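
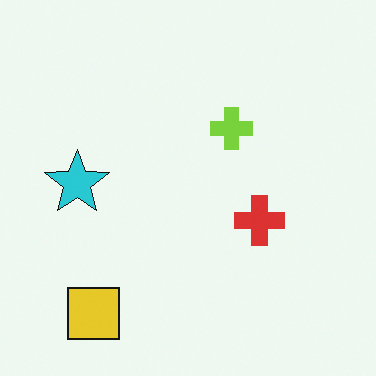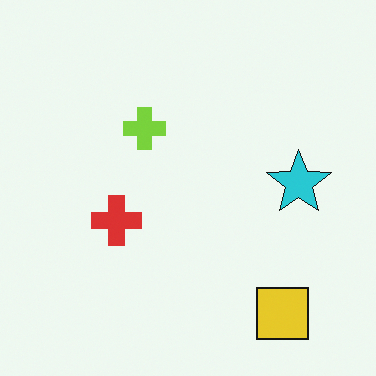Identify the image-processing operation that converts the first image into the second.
This is the original image flipped horizontally (left ↔ right).

The cyan star is in the left of the first image and the right of the second — shapes on opposite sides of the vertical midline have swapped in a mirror flip.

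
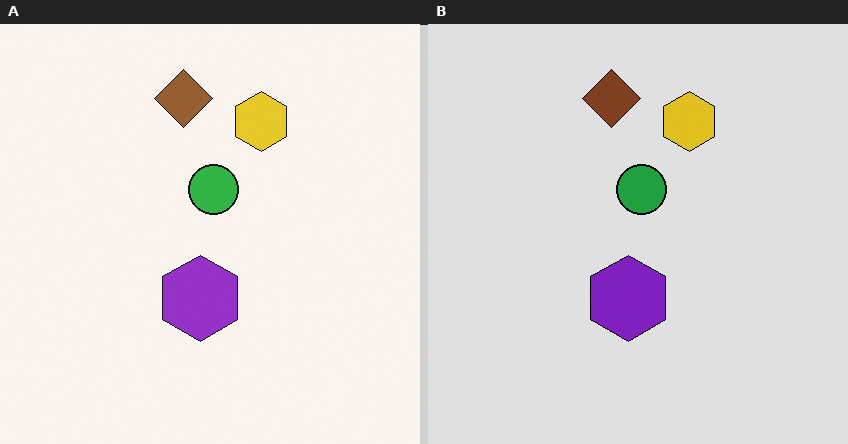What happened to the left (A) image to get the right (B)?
Moderately posterized.

Each flat color has snapped to a coarser quantized level — most visibly, the near-white background has dropped to a flat grey.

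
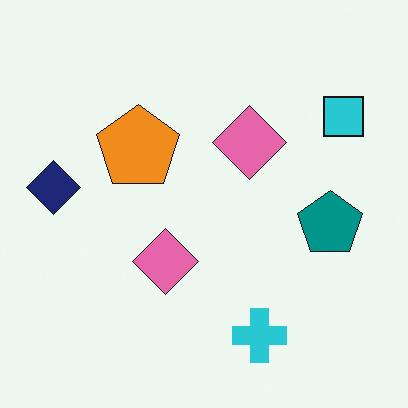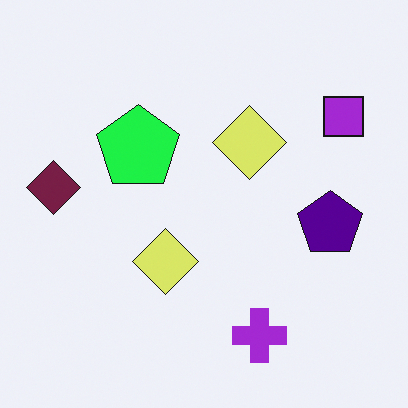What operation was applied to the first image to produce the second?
The image was hue-shifted noticeably.

Every shape's color has rotated by the same amount around the hue wheel — a uniform hue shift.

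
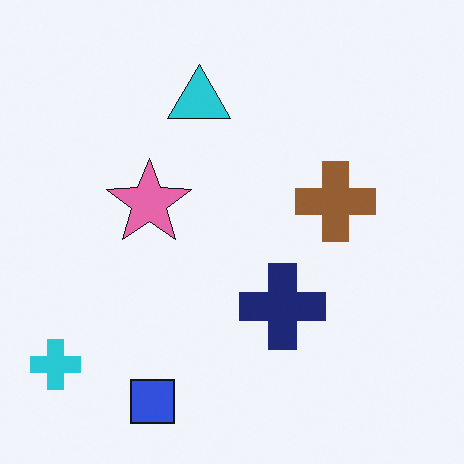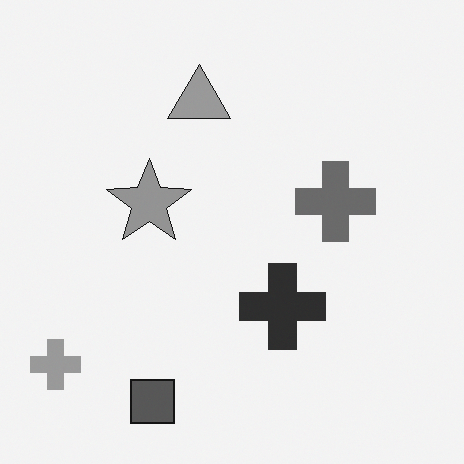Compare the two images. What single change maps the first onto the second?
The transformation is: converted to grayscale.

All color is removed — every shape is now a shade of grey.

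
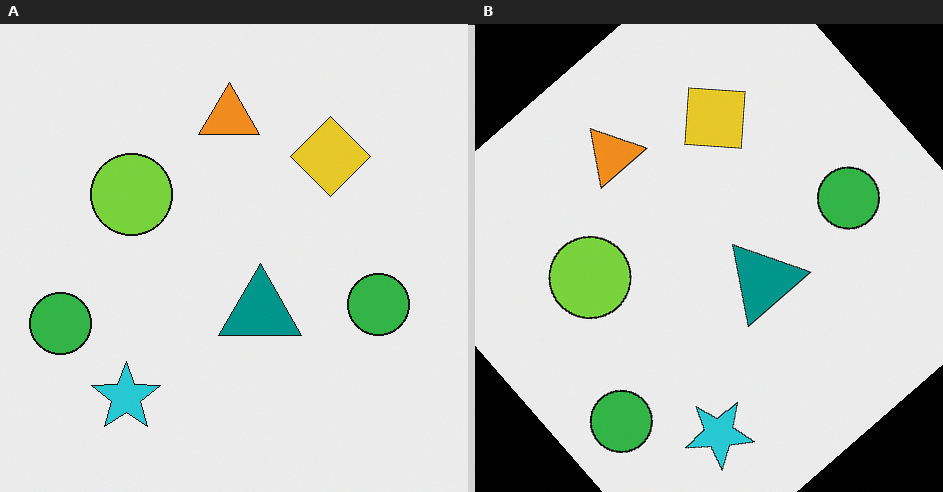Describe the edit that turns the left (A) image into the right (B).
The image was rotated counter-clockwise by a large amount — several tens of degrees.

Every shape is tilted by the same angle and the image corners show triangular fill wedges — a whole-image rotation by a non-right angle.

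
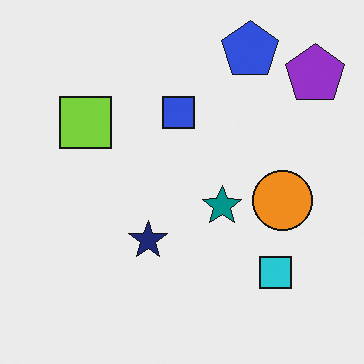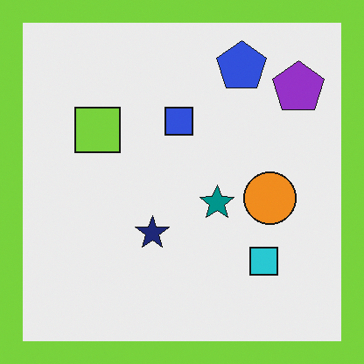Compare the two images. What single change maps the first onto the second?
This is the original image framed with a lime border.

A solid lime frame runs around the edge of the second image, with the content slightly shrunk inside it.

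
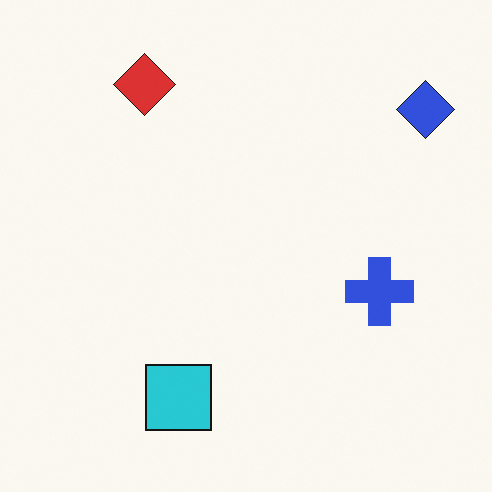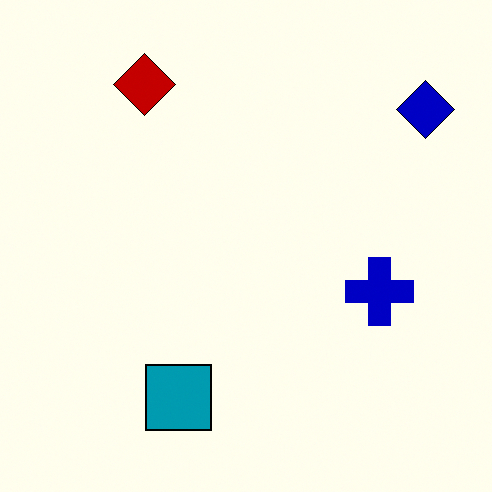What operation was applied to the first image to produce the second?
Boosted in contrast.

Tones are pushed away from mid-grey across the whole image — a global contrast change.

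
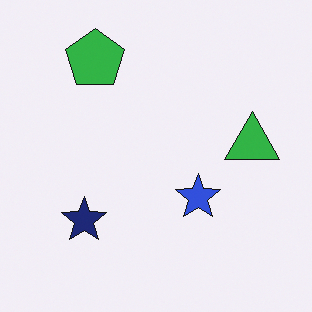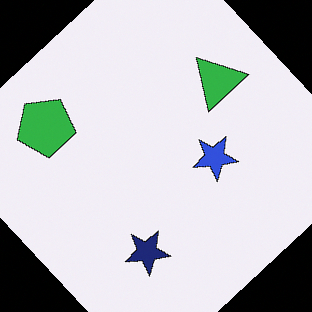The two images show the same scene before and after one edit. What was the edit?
The image was rotated counter-clockwise by a large amount — several tens of degrees.

Every shape is tilted by the same angle and the image corners show triangular fill wedges — a whole-image rotation by a non-right angle.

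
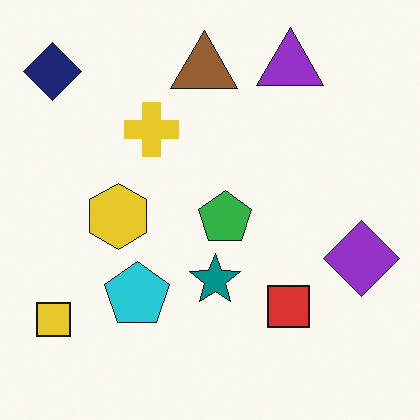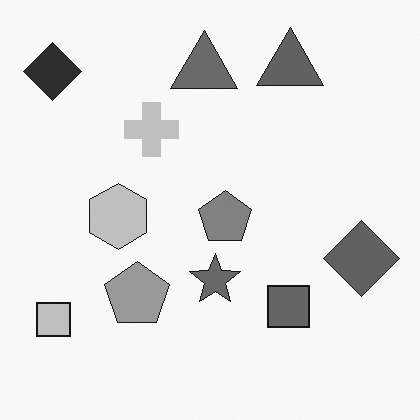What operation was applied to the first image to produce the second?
The image was converted to grayscale.

All color is removed — every shape is now a shade of grey.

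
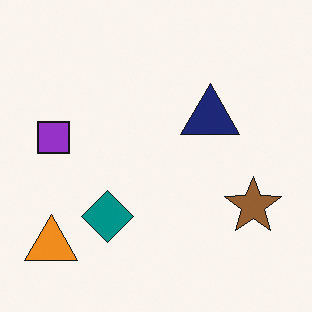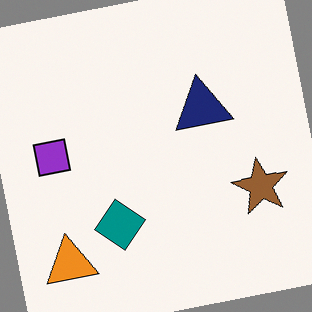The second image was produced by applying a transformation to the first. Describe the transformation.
It was rotated counter-clockwise by a small amount.

Every shape is tilted by the same angle and the image corners show triangular fill wedges — a whole-image rotation by a non-right angle.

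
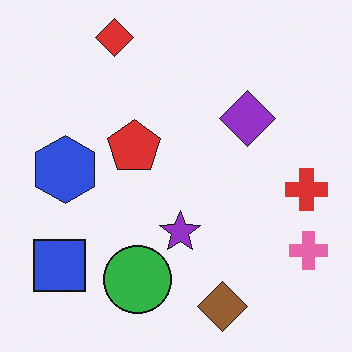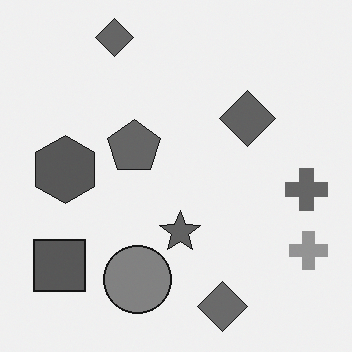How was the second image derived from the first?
The second image is the first converted to grayscale.

All color is removed — every shape is now a shade of grey.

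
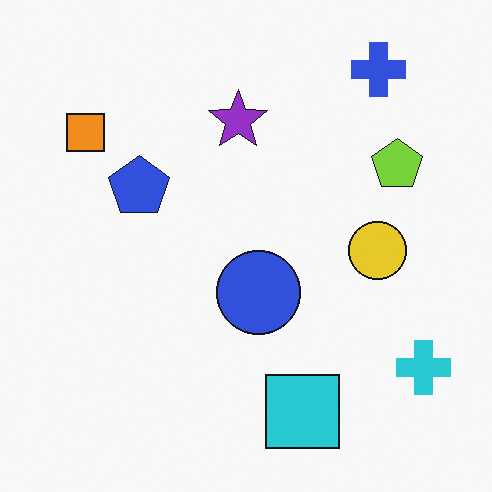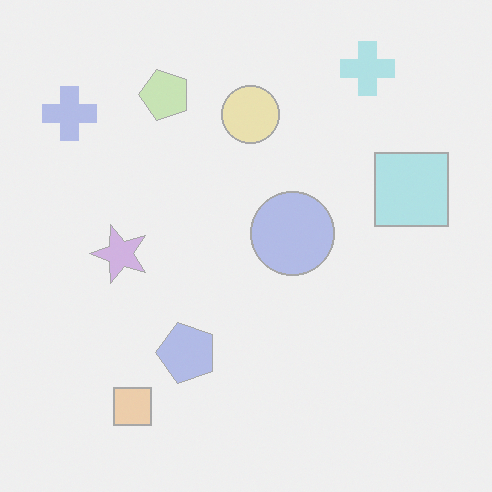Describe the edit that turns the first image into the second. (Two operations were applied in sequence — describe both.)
It was rotated 90° counter-clockwise, then given much lower contrast.

The blue cross sits in the top-right of the first image and the top-left of the second — consistent with a whole-image 90° counter-clockwise rotation. Tones are pushed toward mid-grey across the whole image — a global contrast change.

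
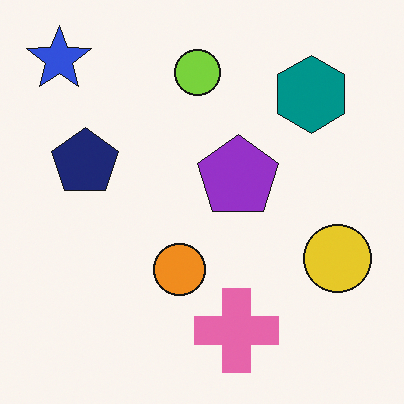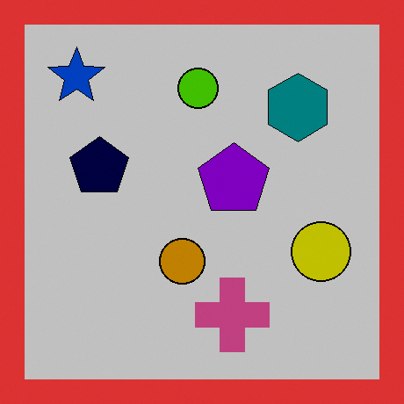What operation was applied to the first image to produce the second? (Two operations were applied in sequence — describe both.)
This is the original image aggressively posterized, then framed with a red border.

Each flat color has snapped to a coarser quantized level — most visibly, the near-white background has dropped to a flat grey. A solid red frame runs around the edge of the second image, with the content slightly shrunk inside it.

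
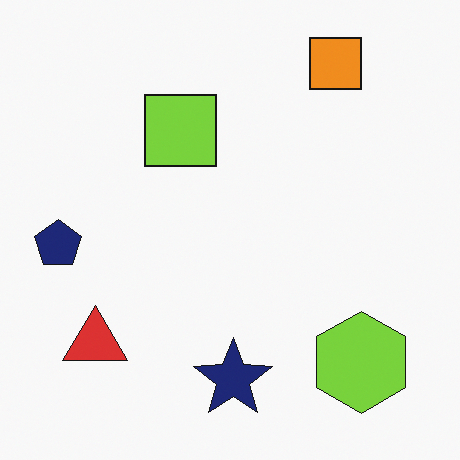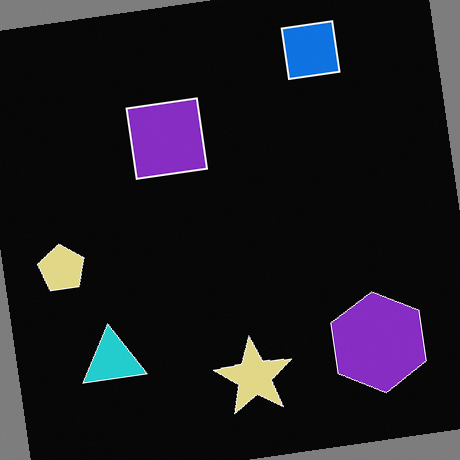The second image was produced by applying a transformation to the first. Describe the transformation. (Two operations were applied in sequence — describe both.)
It was rotated counter-clockwise by a slight angle, then color-inverted (negative).

Every shape is tilted by the same angle and the image corners show triangular fill wedges — a whole-image rotation by a non-right angle. The light background has become dark and every shape's color is its complement — a photographic negative.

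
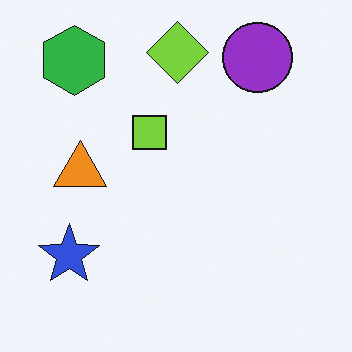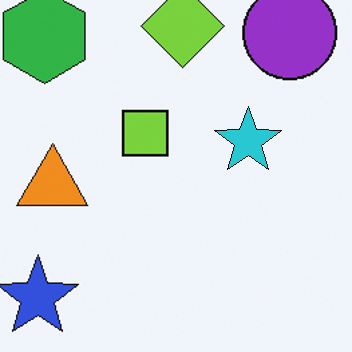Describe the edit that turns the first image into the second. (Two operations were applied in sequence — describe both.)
It was cropped slightly and scaled back up, then overlaid with an additional cyan star.

The visible shapes are larger and the field of view is narrower; shapes near the original edges may be partly or wholly outside the frame — a crop-and-rescale. A cyan star appears in the second image that is absent from the first.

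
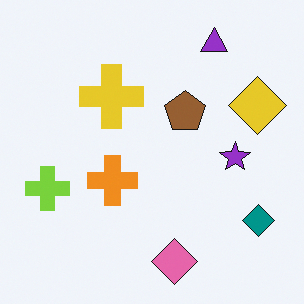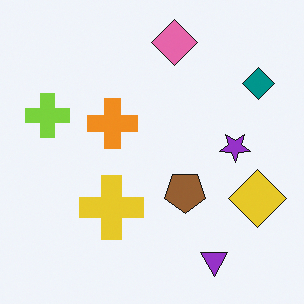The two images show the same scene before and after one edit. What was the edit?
The transformation is: flipped vertically (top ↔ bottom).

The purple triangle is in the top-right of the first image and the bottom-right of the second — shapes on opposite sides of the horizontal midline have swapped in a mirror flip.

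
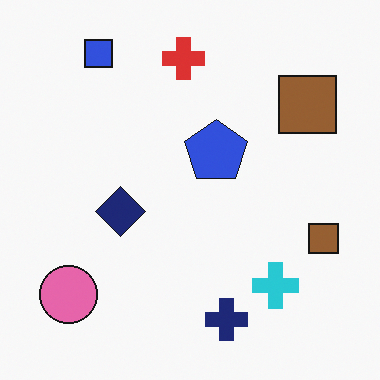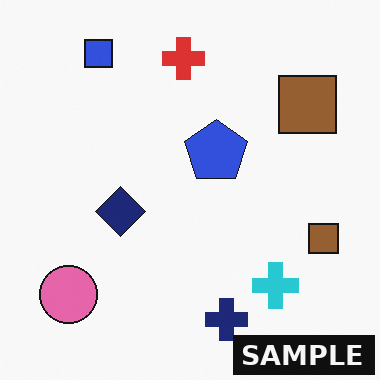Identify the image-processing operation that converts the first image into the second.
The image was watermarked with the text "SAMPLE" in the lower-right corner.

A dark label reading "SAMPLE" appears in the lower-right corner.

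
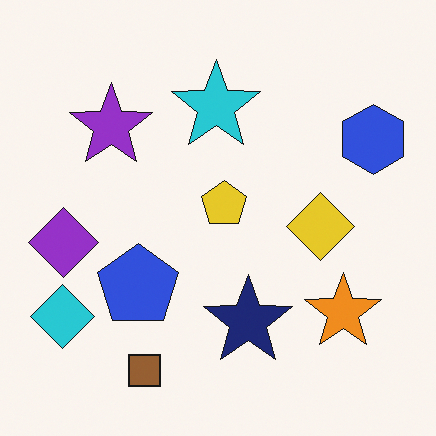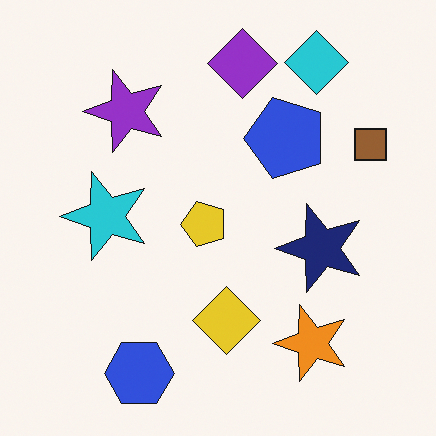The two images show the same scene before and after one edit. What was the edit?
It was transposed (reflected across the top-left ↔ bottom-right diagonal).

Shapes have swapped their row and column positions — what was in the top-right is now in the bottom-left — a diagonal reflection.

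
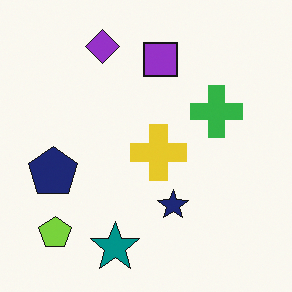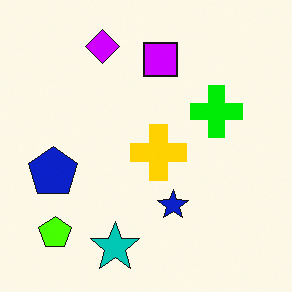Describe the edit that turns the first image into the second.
The second image is the first made much more vivid (saturation change).

All colors are more vivid — a global saturation change.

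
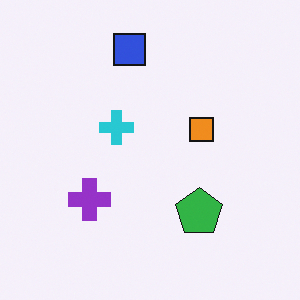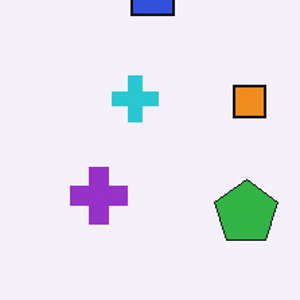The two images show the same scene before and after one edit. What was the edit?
The transformation is: cropped to a modestly smaller region and rescaled.

The visible shapes are larger and the field of view is narrower; shapes near the original edges may be partly or wholly outside the frame — a crop-and-rescale.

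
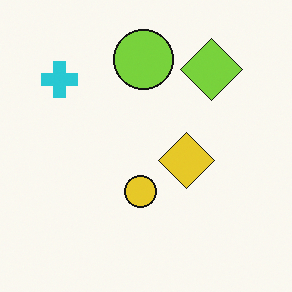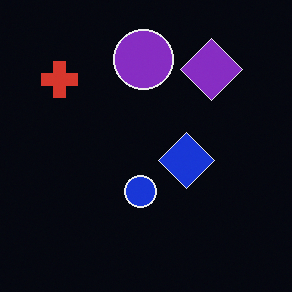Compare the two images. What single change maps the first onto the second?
Color-inverted (negative).

The light background has become dark and every shape's color is its complement — a photographic negative.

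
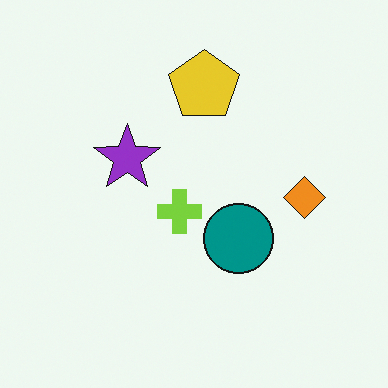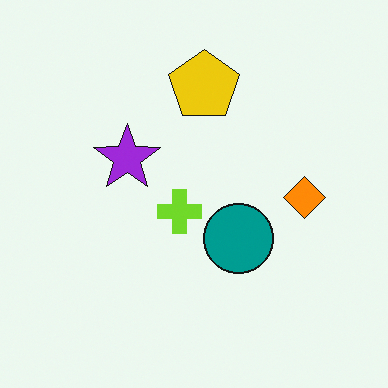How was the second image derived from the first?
The image was slightly oversaturated.

All colors are more vivid — a global saturation change.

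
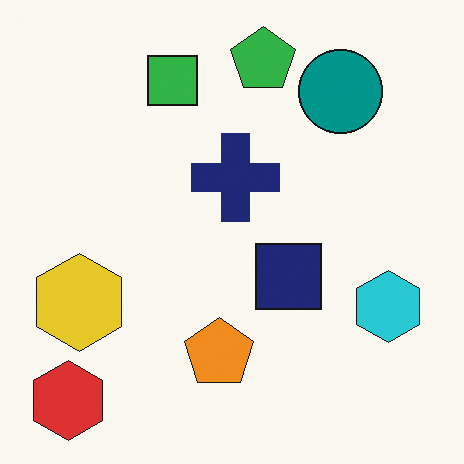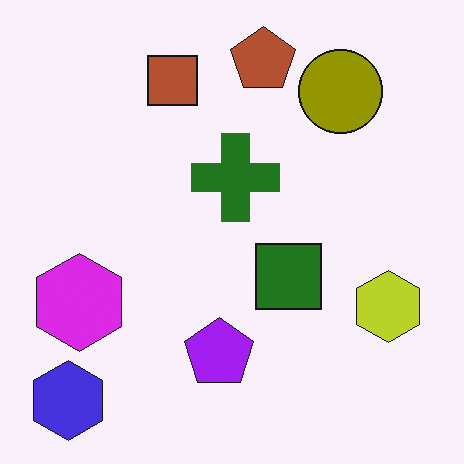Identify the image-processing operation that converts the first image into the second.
This is the original image hue-shifted through roughly half the color wheel.

Every shape's color has rotated by the same amount around the hue wheel — a uniform hue shift.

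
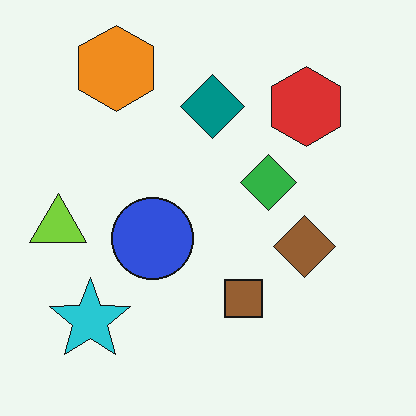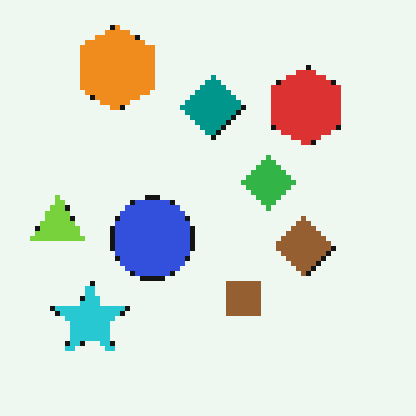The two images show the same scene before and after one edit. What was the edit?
The transformation is: lightly pixelated (a mild mosaic effect).

Shapes are reduced to large square blocks; fine edges and outlines are lost — a downscale-then-upscale (mosaic) effect.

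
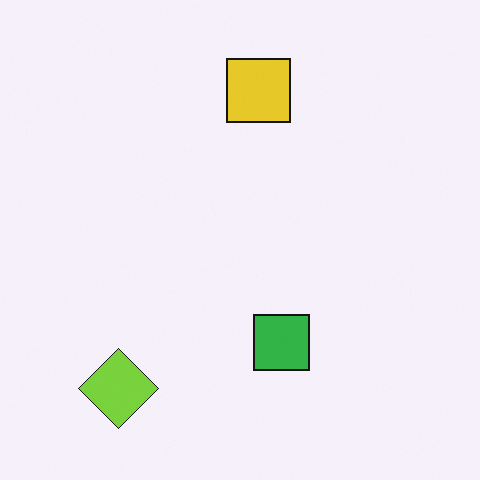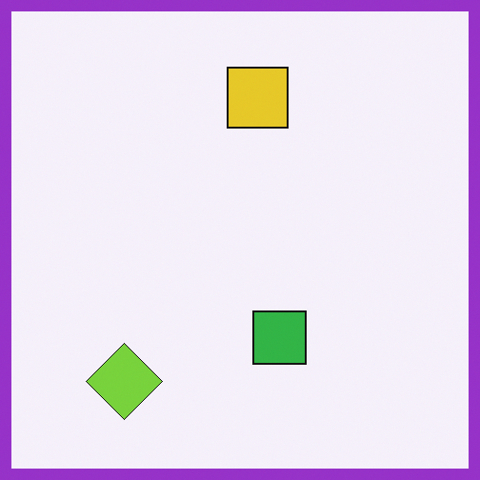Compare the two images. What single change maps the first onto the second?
Framed with a purple border.

A solid purple frame runs around the edge of the second image, with the content slightly shrunk inside it.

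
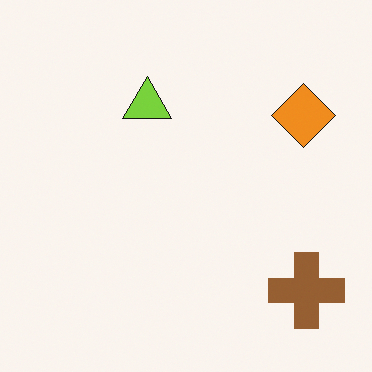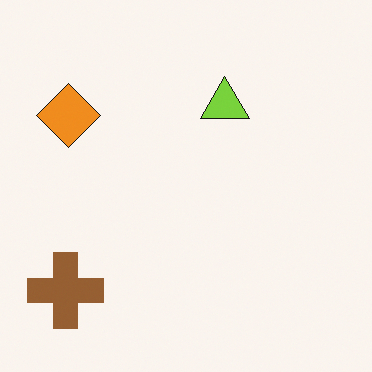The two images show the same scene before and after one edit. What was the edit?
The second image is the first flipped horizontally (left ↔ right).

The brown cross is in the bottom-right of the first image and the bottom-left of the second — shapes on opposite sides of the vertical midline have swapped in a mirror flip.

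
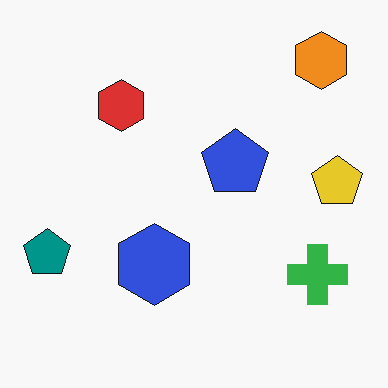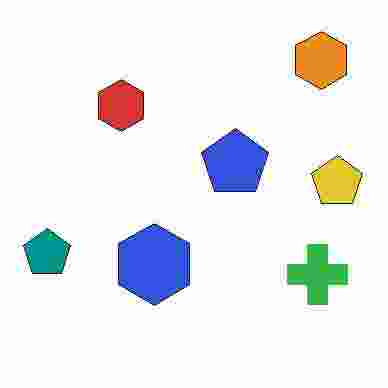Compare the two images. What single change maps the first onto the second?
The transformation is: heavily JPEG-compressed with obvious blocking artifacts.

Blocky 8×8 compression artifacts appear around shape edges and the flat background shows ringing — characteristic JPEG degradation.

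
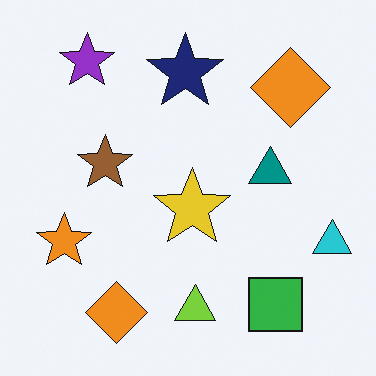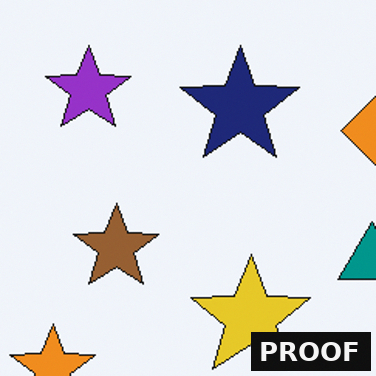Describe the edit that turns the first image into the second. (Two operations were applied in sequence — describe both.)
The transformation is: cropped to a modestly smaller region and rescaled, then watermarked with the text "PROOF" in the lower-right corner.

The visible shapes are larger and the field of view is narrower; shapes near the original edges may be partly or wholly outside the frame — a crop-and-rescale. A dark label reading "PROOF" appears in the lower-right corner.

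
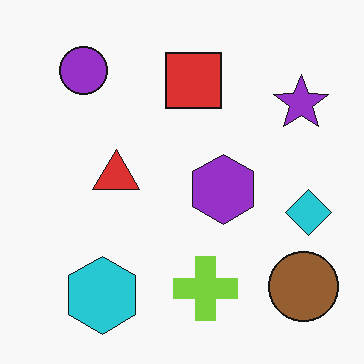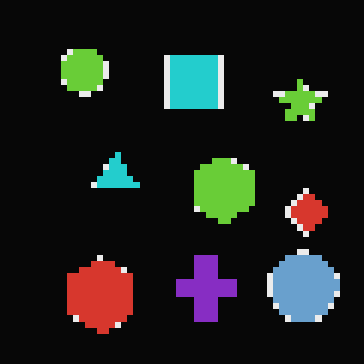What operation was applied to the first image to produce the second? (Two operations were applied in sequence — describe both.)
The transformation is: color-inverted (negative), then moderately pixelated.

The light background has become dark and every shape's color is its complement — a photographic negative. Shapes are reduced to large square blocks; fine edges and outlines are lost — a downscale-then-upscale (mosaic) effect.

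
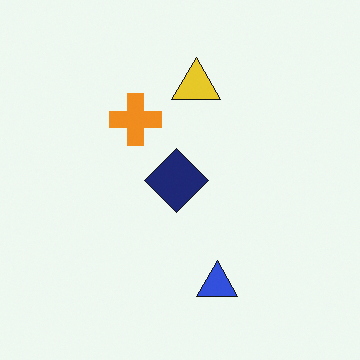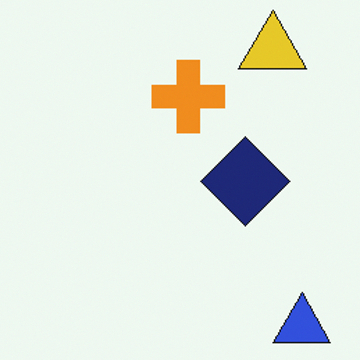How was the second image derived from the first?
This is the original image cropped slightly and scaled back up.

The visible shapes are larger and the field of view is narrower; shapes near the original edges may be partly or wholly outside the frame — a crop-and-rescale.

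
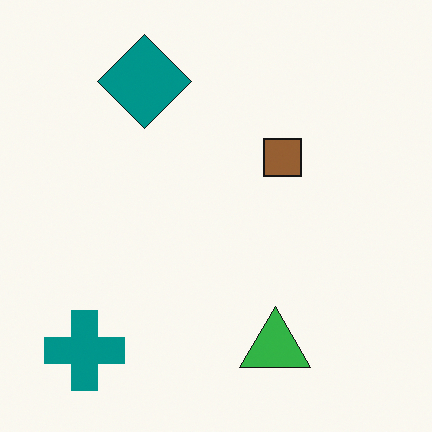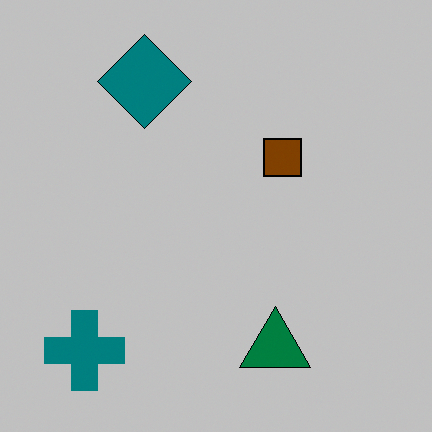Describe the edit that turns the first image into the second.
This is the original image aggressively posterized.

Each flat color has snapped to a coarser quantized level — most visibly, the near-white background has dropped to a flat grey.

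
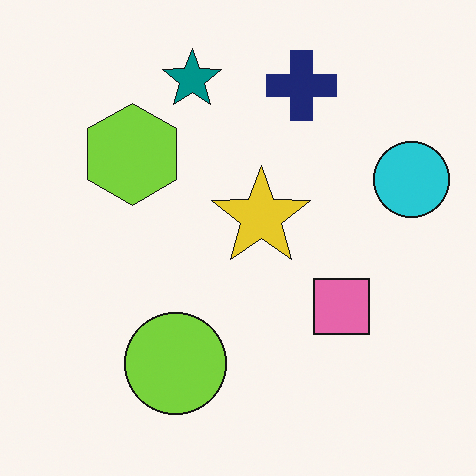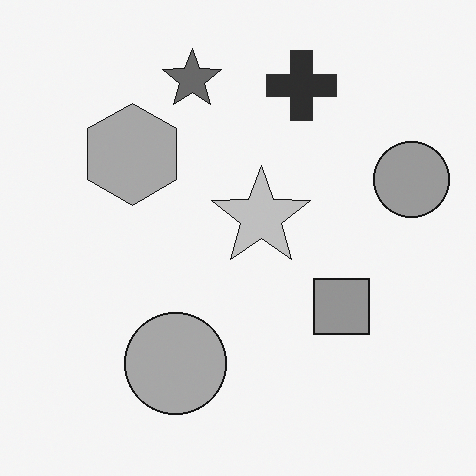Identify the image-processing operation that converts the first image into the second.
The transformation is: converted to grayscale.

All color is removed — every shape is now a shade of grey.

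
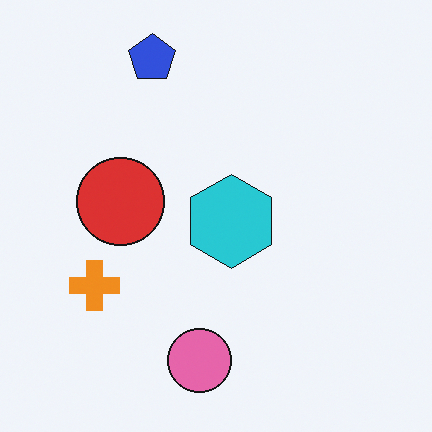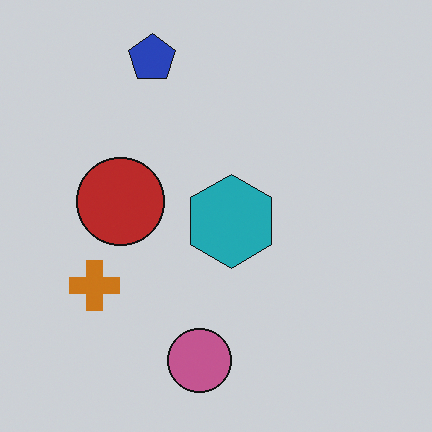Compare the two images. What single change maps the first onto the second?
The transformation is: darkened a little.

Every pixel — background and shapes alike — is uniformly darkened.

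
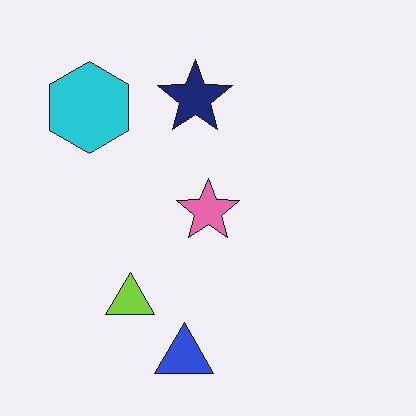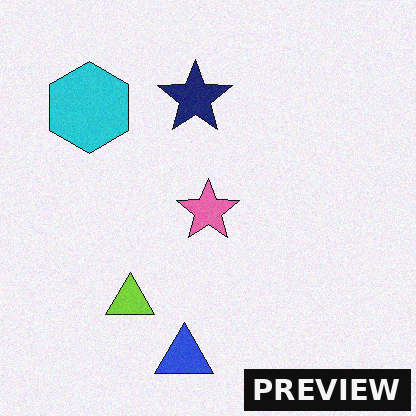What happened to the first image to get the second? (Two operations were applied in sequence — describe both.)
This is the original image degraded with subtle gaussian noise, then watermarked with the text "PREVIEW" in the lower-right corner.

Random speckle covers the whole image, including the flat background. A dark label reading "PREVIEW" appears in the lower-right corner.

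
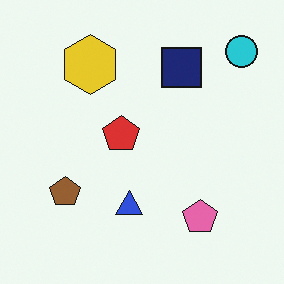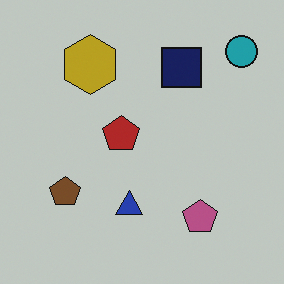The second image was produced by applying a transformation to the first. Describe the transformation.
It was slightly darkened.

Every pixel — background and shapes alike — is uniformly darkened.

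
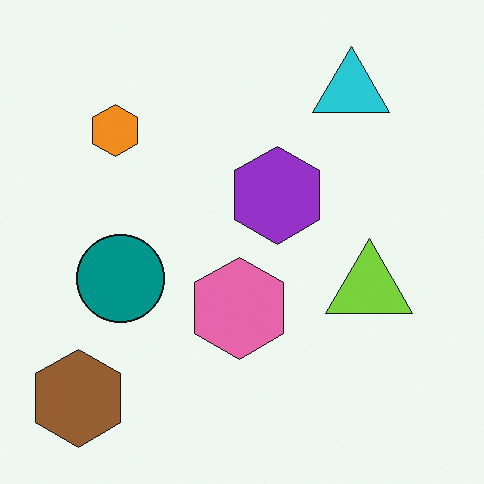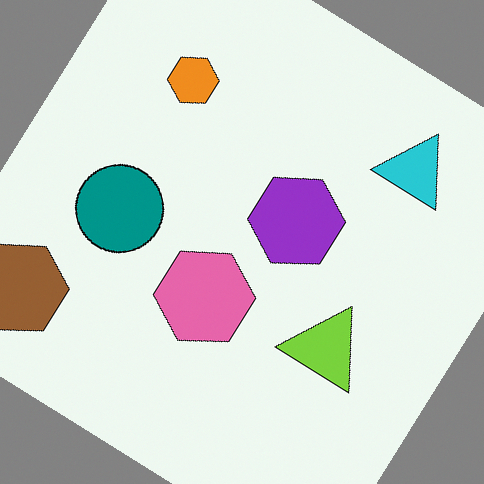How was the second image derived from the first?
The image was rotated clockwise by a large amount — several tens of degrees.

Every shape is tilted by the same angle and the image corners show triangular fill wedges — a whole-image rotation by a non-right angle.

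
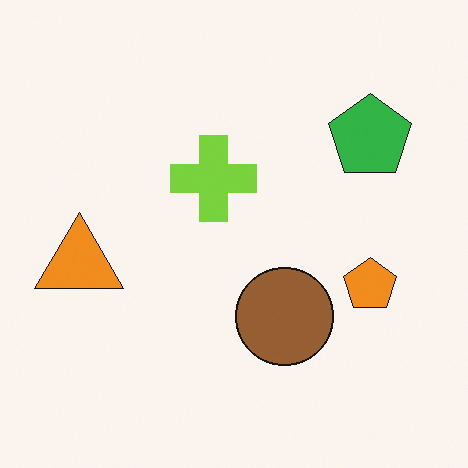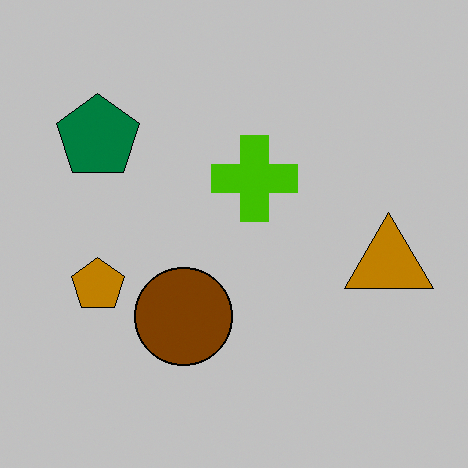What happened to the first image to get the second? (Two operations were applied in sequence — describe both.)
This is the original image flipped horizontally (left ↔ right), then aggressively posterized.

The orange triangle is in the left of the first image and the right of the second — shapes on opposite sides of the vertical midline have swapped in a mirror flip. Each flat color has snapped to a coarser quantized level — most visibly, the near-white background has dropped to a flat grey.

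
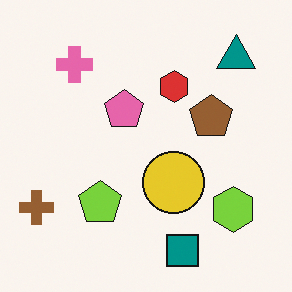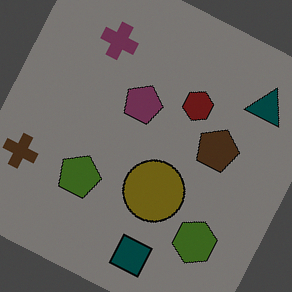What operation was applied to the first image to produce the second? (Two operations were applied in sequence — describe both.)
This is the original image darkened a lot, then rotated clockwise by a clearly visible amount.

Every pixel — background and shapes alike — is uniformly darkened. Every shape is tilted by the same angle and the image corners show triangular fill wedges — a whole-image rotation by a non-right angle.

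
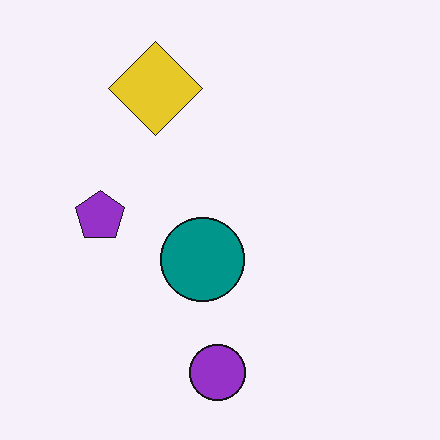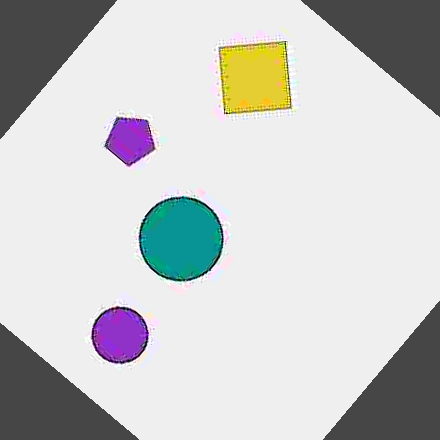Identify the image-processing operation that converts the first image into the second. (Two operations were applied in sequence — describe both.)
It was degraded with heavy JPEG compression, then rotated clockwise by a large amount — several tens of degrees.

Blocky 8×8 compression artifacts appear around shape edges and the flat background shows ringing — characteristic JPEG degradation. Every shape is tilted by the same angle and the image corners show triangular fill wedges — a whole-image rotation by a non-right angle.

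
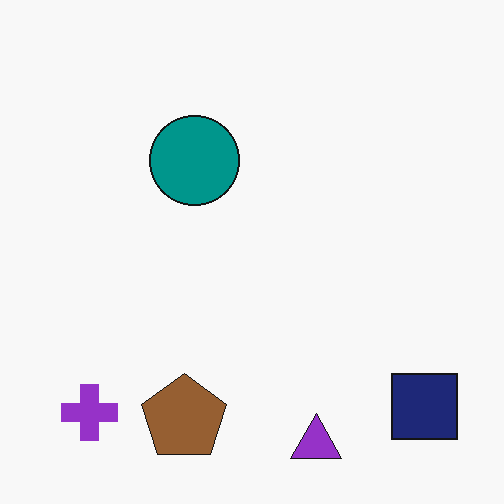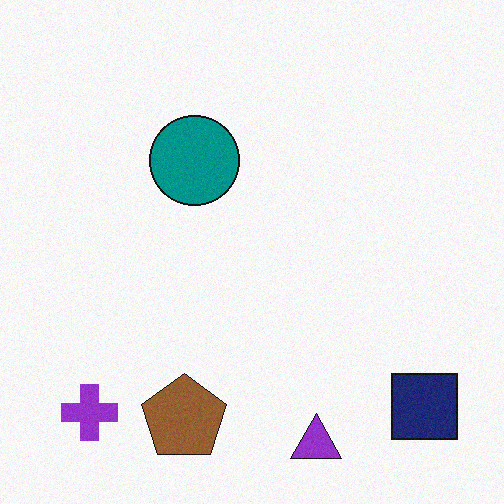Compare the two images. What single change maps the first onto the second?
Degraded with light additive noise.

Random speckle covers the whole image, including the flat background.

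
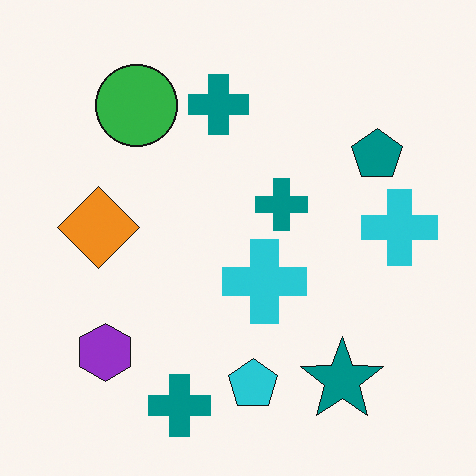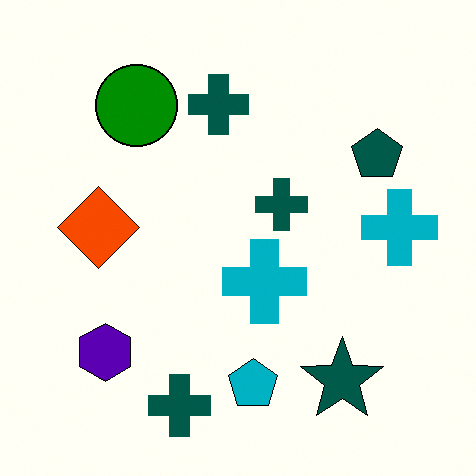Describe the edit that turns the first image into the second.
This is the original image boosted in contrast.

Tones are pushed away from mid-grey across the whole image — a global contrast change.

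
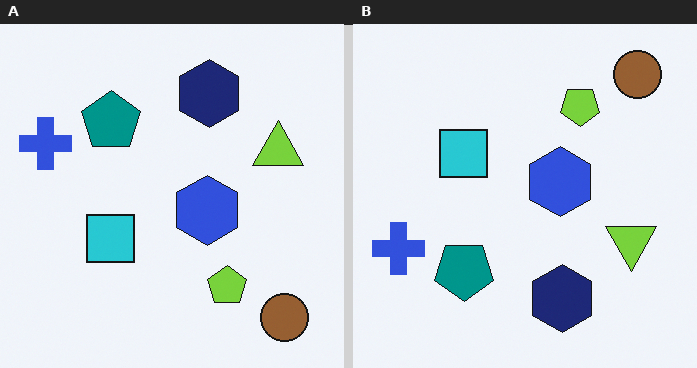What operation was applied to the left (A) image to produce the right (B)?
Flipped vertically (top ↔ bottom).

The brown circle is in the bottom-right of the left (A) image and the top-right of the right (B) — shapes on opposite sides of the horizontal midline have swapped in a mirror flip.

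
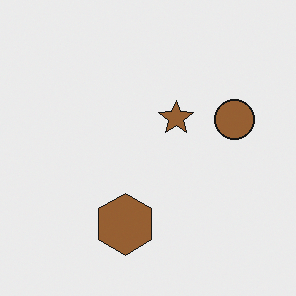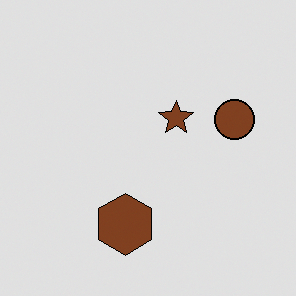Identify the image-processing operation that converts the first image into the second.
Moderately posterized.

Each flat color has snapped to a coarser quantized level — most visibly, the near-white background has dropped to a flat grey.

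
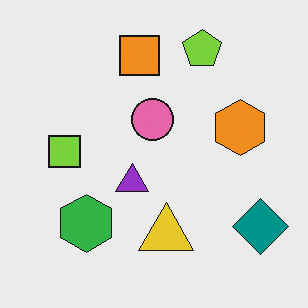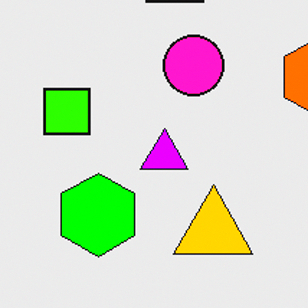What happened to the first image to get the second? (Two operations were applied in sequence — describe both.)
The image was cropped to a modestly smaller region and rescaled, then made much more vivid (saturation change).

The visible shapes are larger and the field of view is narrower; shapes near the original edges may be partly or wholly outside the frame — a crop-and-rescale. All colors are more vivid — a global saturation change.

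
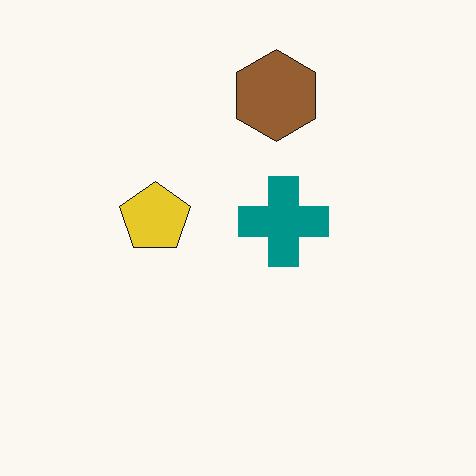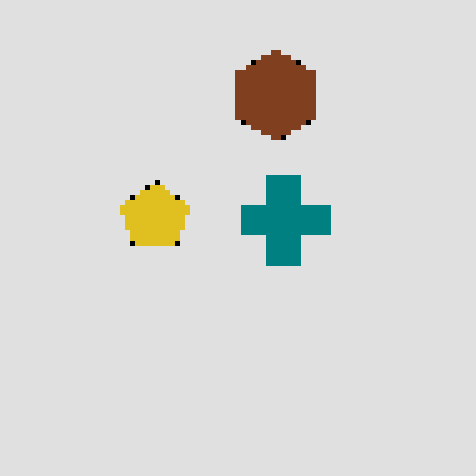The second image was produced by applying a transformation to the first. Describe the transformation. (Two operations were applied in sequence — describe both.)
The image was moderately posterized, then mildly pixelated.

Each flat color has snapped to a coarser quantized level — most visibly, the near-white background has dropped to a flat grey. Shapes are reduced to large square blocks; fine edges and outlines are lost — a downscale-then-upscale (mosaic) effect.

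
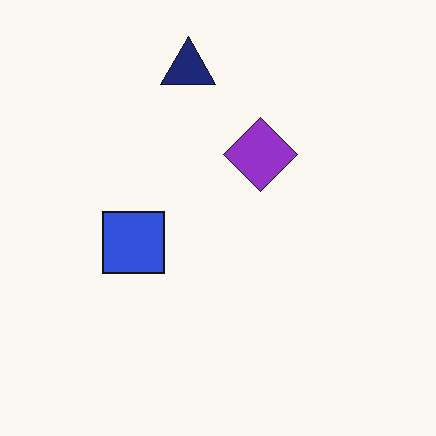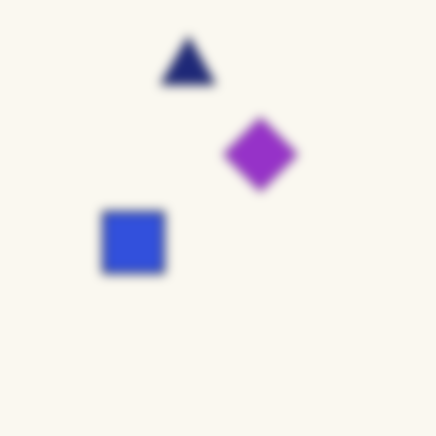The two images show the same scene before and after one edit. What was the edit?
It was heavily blurred.

Shape edges and outlines are uniformly softened across the whole image.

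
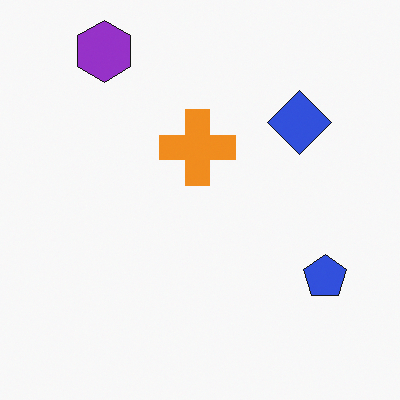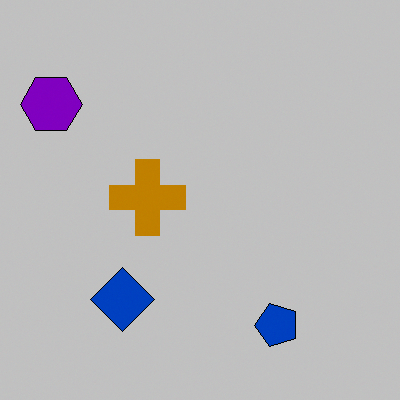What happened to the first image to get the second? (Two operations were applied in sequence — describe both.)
Aggressively posterized, then transposed (reflected across the top-left ↔ bottom-right diagonal).

Each flat color has snapped to a coarser quantized level — most visibly, the near-white background has dropped to a flat grey. Shapes have swapped their row and column positions — what was in the top-right is now in the bottom-left — a diagonal reflection.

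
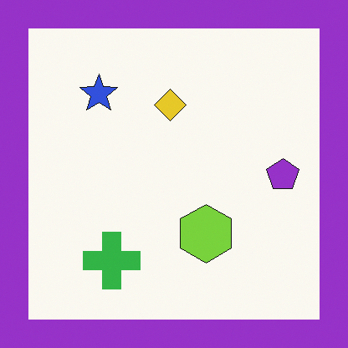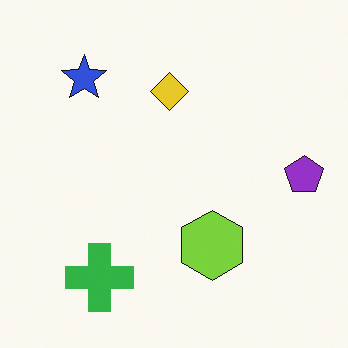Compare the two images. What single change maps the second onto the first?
The first image is the second framed with a purple border.

A solid purple frame runs around the edge of the first image, with the content slightly shrunk inside it.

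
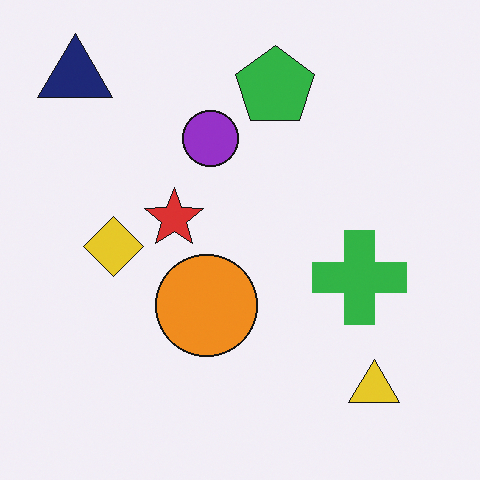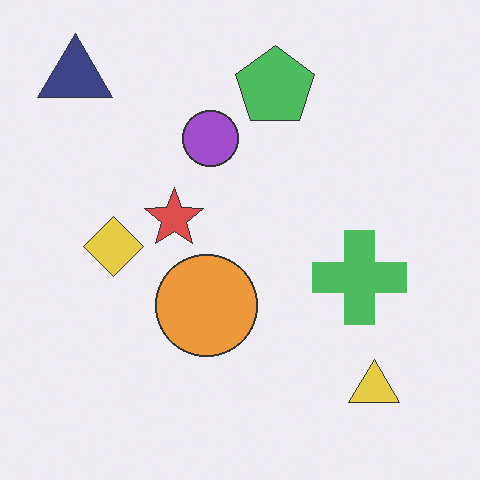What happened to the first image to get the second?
It was given slightly reduced contrast.

Tones are pushed toward mid-grey across the whole image — a global contrast change.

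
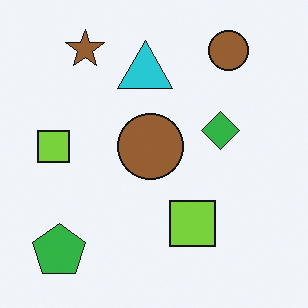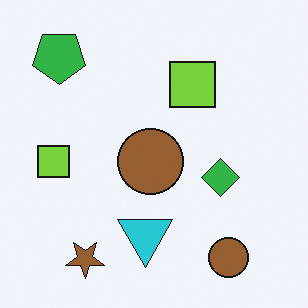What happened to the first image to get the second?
This is the original image flipped vertically (top ↔ bottom).

The brown star is in the top-left of the first image and the bottom-left of the second — shapes on opposite sides of the horizontal midline have swapped in a mirror flip.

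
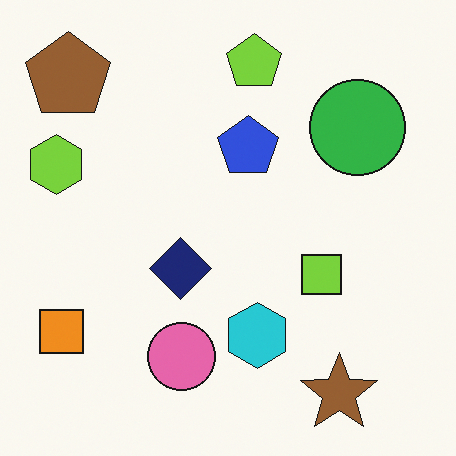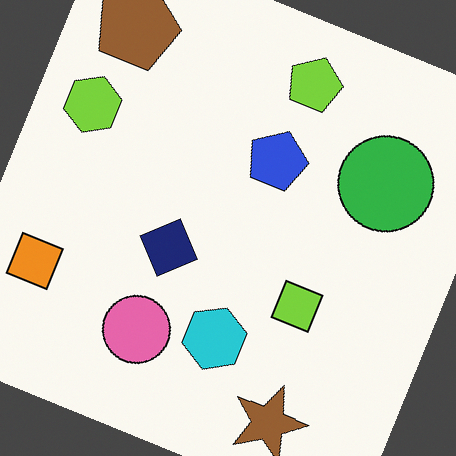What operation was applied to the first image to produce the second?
The second image is the first rotated clockwise by a clearly visible amount.

Every shape is tilted by the same angle and the image corners show triangular fill wedges — a whole-image rotation by a non-right angle.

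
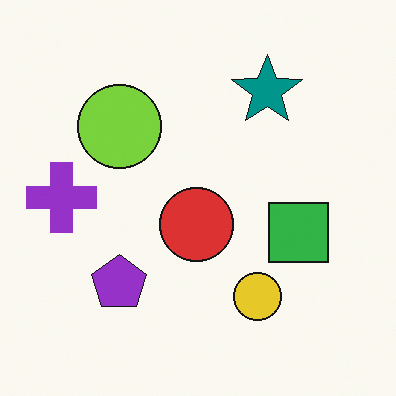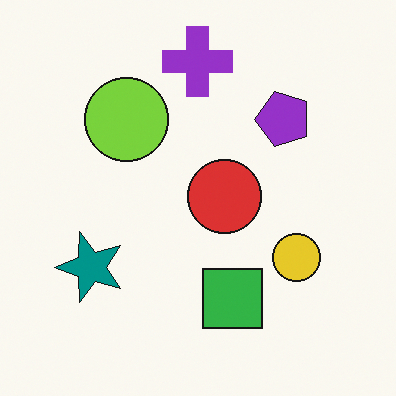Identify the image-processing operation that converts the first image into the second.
This is the original image transposed (reflected across the top-left ↔ bottom-right diagonal).

Shapes have swapped their row and column positions — what was in the top-right is now in the bottom-left — a diagonal reflection.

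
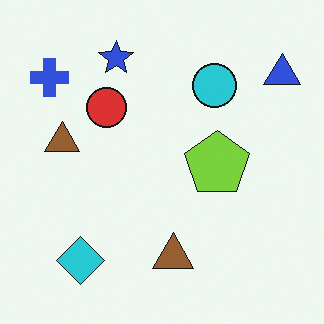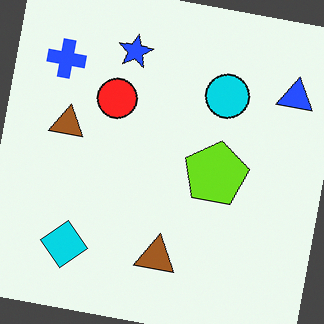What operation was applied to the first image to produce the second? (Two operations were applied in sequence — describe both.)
The image was slightly oversaturated, then rotated clockwise by a slight angle.

All colors are more vivid — a global saturation change. Every shape is tilted by the same angle and the image corners show triangular fill wedges — a whole-image rotation by a non-right angle.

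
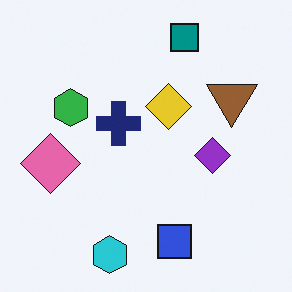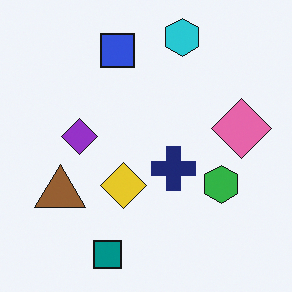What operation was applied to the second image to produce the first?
The image was rotated 180°.

The teal square sits in the bottom of the second image and the top of the first — consistent with a whole-image 180° rotation.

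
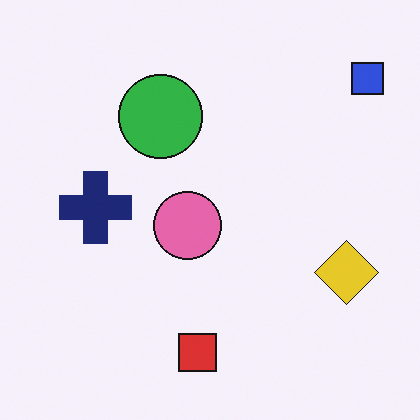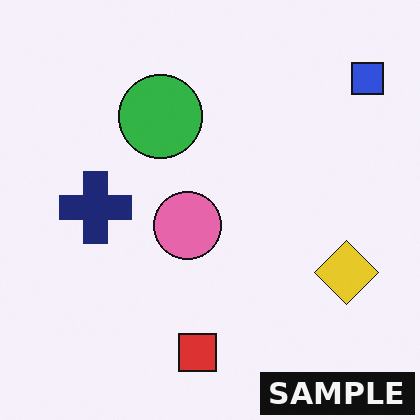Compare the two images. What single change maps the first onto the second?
The transformation is: watermarked with the text "SAMPLE" in the lower-right corner.

A dark label reading "SAMPLE" appears in the lower-right corner.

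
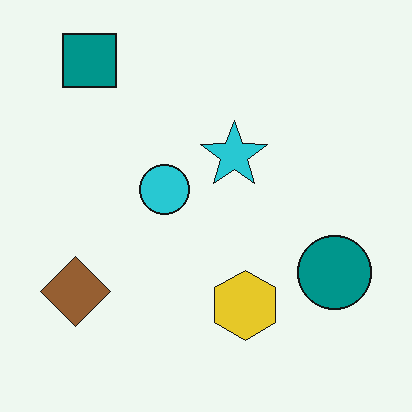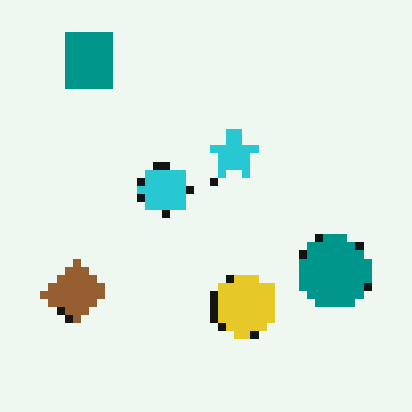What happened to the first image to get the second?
The second image is the first moderately pixelated.

Shapes are reduced to large square blocks; fine edges and outlines are lost — a downscale-then-upscale (mosaic) effect.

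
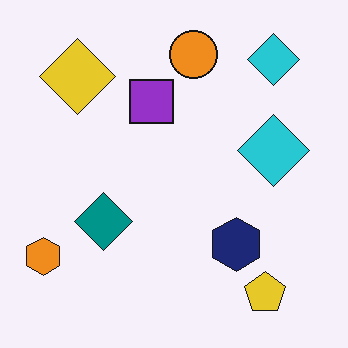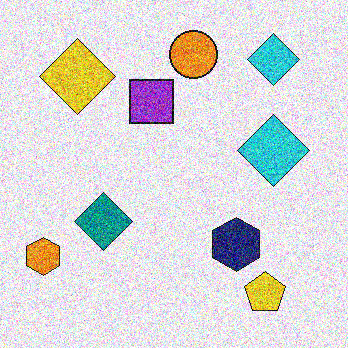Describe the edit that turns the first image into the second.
The second image is the first degraded with a thick layer of grain.

Random speckle covers the whole image, including the flat background.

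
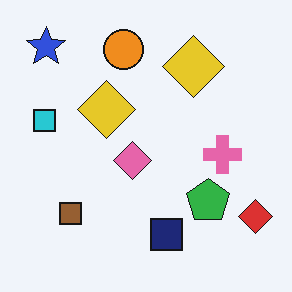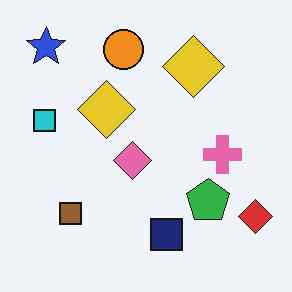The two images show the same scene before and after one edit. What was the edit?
The second image is the first given moderate JPEG compression.

Blocky 8×8 compression artifacts appear around shape edges and the flat background shows ringing — characteristic JPEG degradation.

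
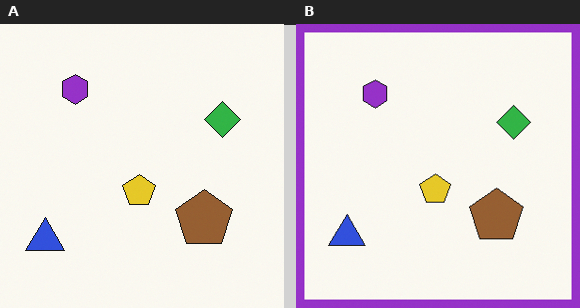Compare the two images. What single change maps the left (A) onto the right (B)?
Framed with a purple border.

A solid purple frame runs around the edge of the right (B) image, with the content slightly shrunk inside it.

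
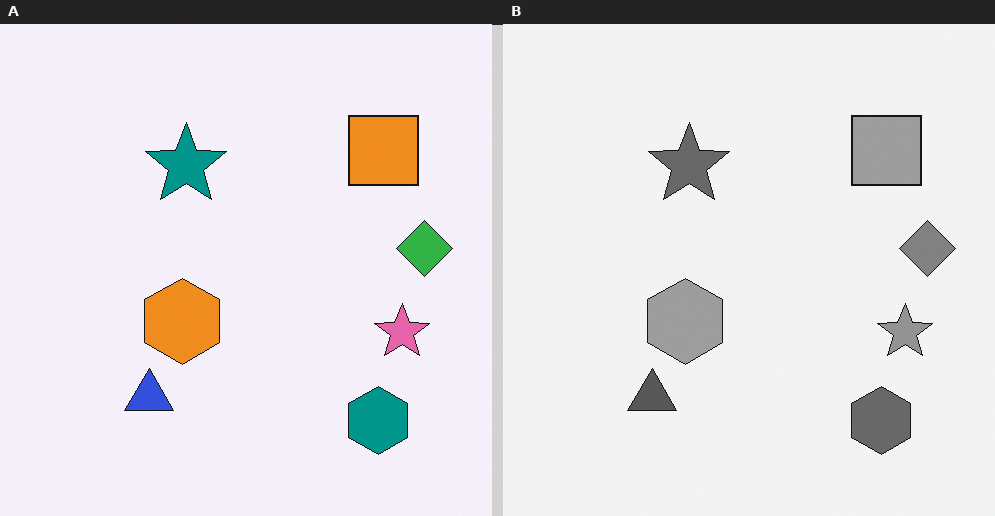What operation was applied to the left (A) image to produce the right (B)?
It was converted to grayscale.

All color is removed — every shape is now a shade of grey.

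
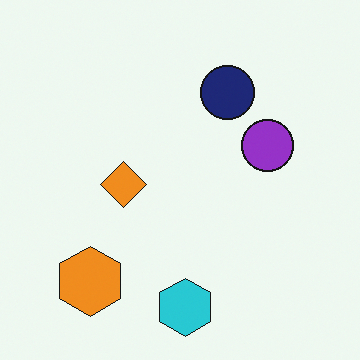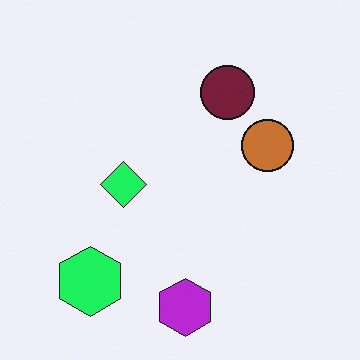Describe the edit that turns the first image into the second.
The transformation is: hue-shifted by a moderate amount.

Every shape's color has rotated by the same amount around the hue wheel — a uniform hue shift.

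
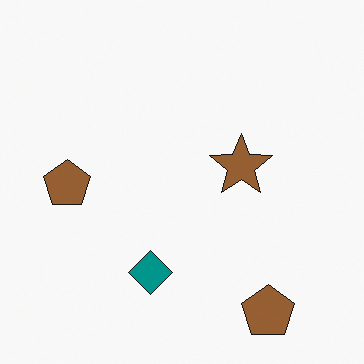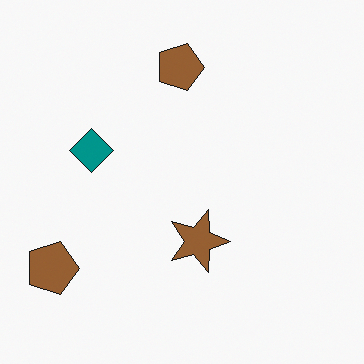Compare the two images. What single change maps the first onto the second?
The image was rotated 90° clockwise.

The teal diamond sits in the bottom of the first image and the left of the second — consistent with a whole-image 90° clockwise rotation.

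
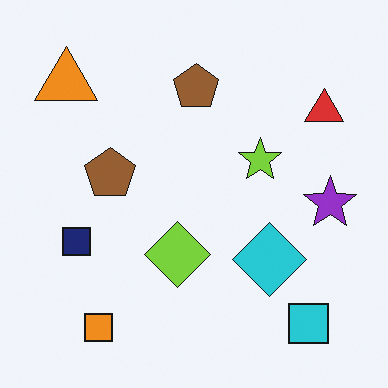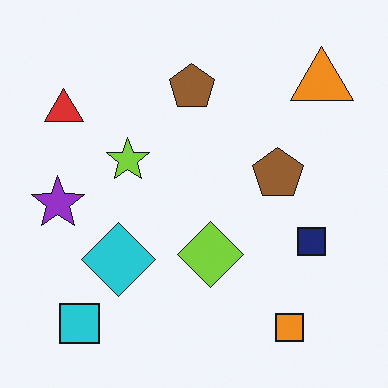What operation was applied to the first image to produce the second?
The transformation is: flipped horizontally (left ↔ right).

The purple star is in the right of the first image and the left of the second — shapes on opposite sides of the vertical midline have swapped in a mirror flip.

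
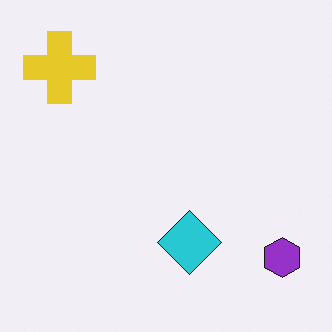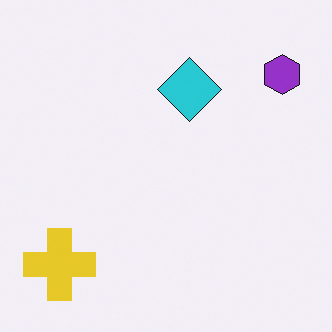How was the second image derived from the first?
It was flipped vertically (top ↔ bottom).

The yellow cross is in the top-left of the first image and the bottom-left of the second — shapes on opposite sides of the horizontal midline have swapped in a mirror flip.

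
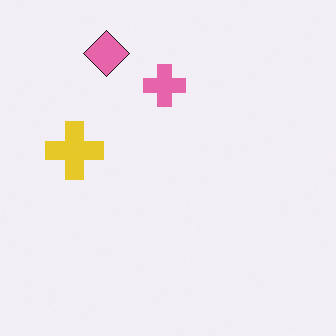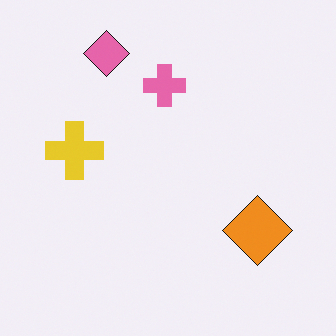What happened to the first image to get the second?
It was overlaid with an additional orange diamond.

An orange diamond appears in the second image that is absent from the first.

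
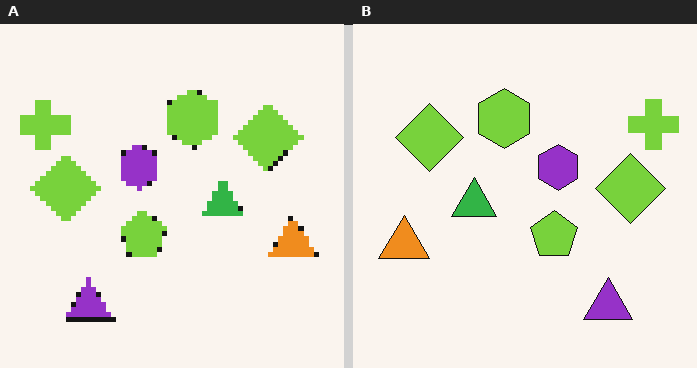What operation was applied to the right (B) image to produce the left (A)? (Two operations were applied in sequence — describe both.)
It was lightly pixelated (a mild mosaic effect), then flipped horizontally (left ↔ right).

Shapes are reduced to large square blocks; fine edges and outlines are lost — a downscale-then-upscale (mosaic) effect. The lime cross is in the top-right of the right (B) image and the top-left of the left (A) — shapes on opposite sides of the vertical midline have swapped in a mirror flip.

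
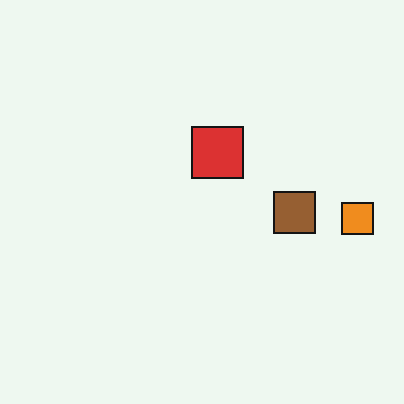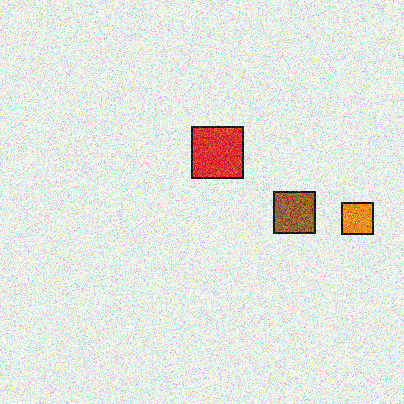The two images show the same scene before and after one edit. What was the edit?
This is the original image degraded with heavy additive noise.

Random speckle covers the whole image, including the flat background.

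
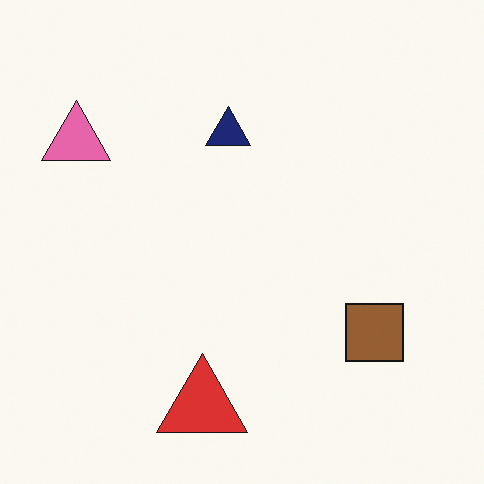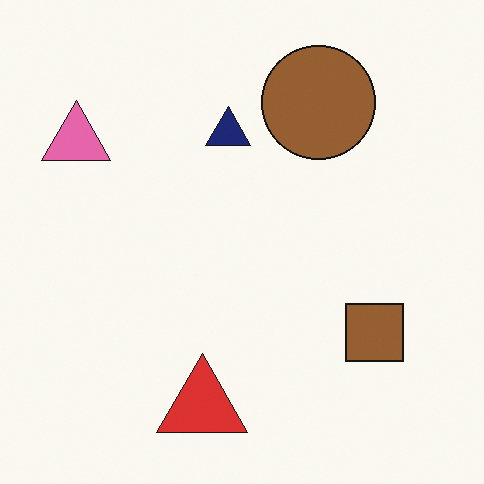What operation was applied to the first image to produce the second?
This is the original image overlaid with an additional brown circle.

A brown circle appears in the second image that is absent from the first.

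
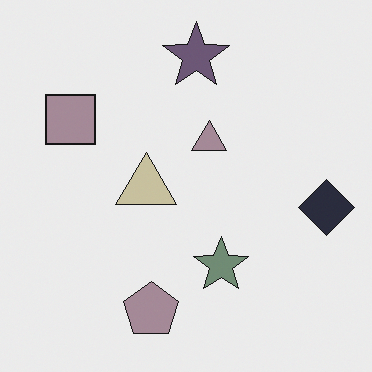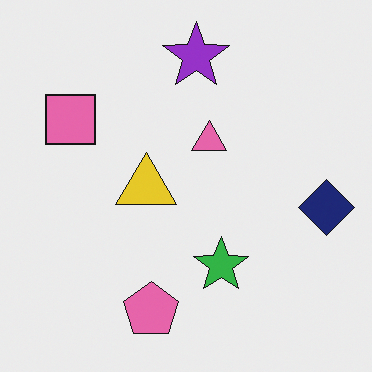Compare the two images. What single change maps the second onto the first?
It was made much more muted (saturation change).

All colors are more muted and greyish — a global saturation change.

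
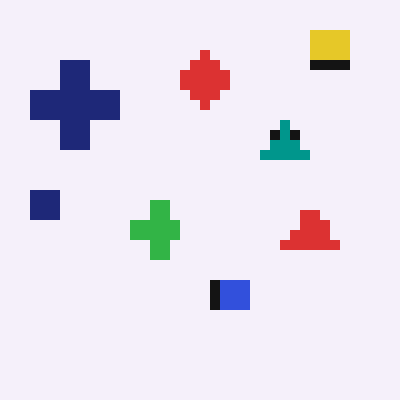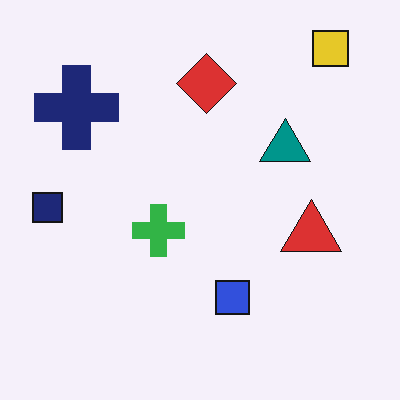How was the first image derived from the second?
This is the original image heavily pixelated into large blocks.

Shapes are reduced to large square blocks; fine edges and outlines are lost — a downscale-then-upscale (mosaic) effect.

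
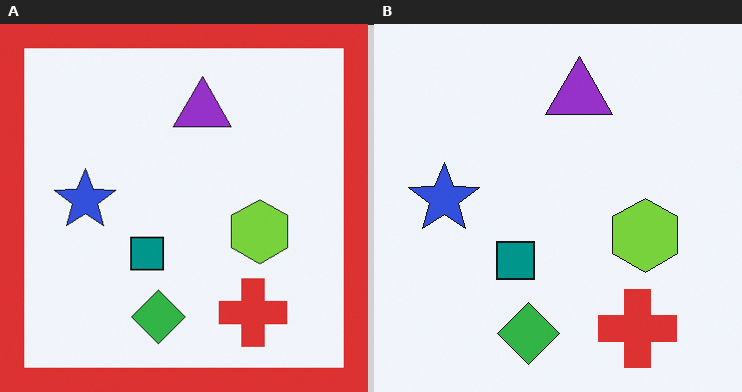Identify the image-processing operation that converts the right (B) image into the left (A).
Framed with a red border.

A solid red frame runs around the edge of the left (A) image, with the content slightly shrunk inside it.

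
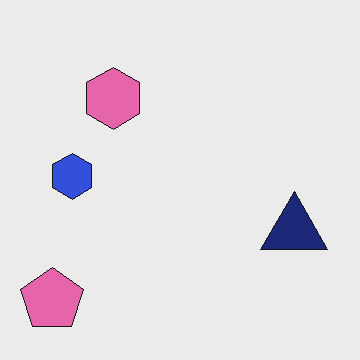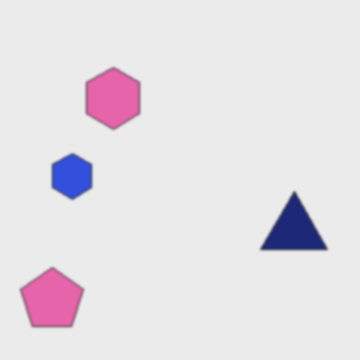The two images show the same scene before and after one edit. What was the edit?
This is the original image given a subtle gaussian blur.

Shape edges and outlines are uniformly softened across the whole image.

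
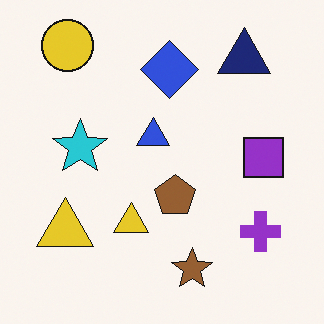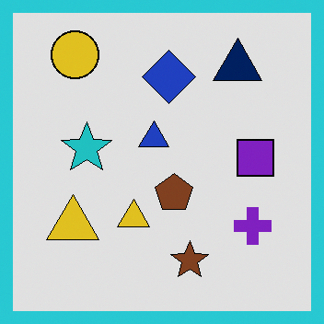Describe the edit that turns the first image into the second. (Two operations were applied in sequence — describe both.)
The image was moderately posterized, then framed with a cyan border.

Each flat color has snapped to a coarser quantized level — most visibly, the near-white background has dropped to a flat grey. A solid cyan frame runs around the edge of the second image, with the content slightly shrunk inside it.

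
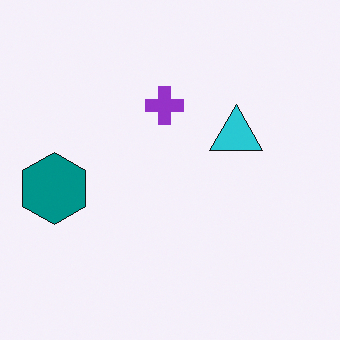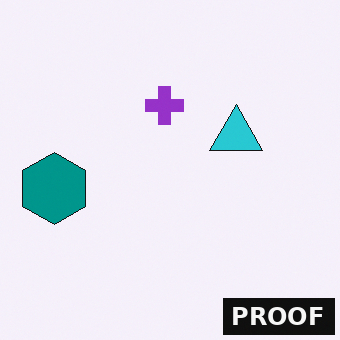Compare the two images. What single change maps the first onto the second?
This is the original image watermarked with the text "PROOF" in the lower-right corner.

A dark label reading "PROOF" appears in the lower-right corner.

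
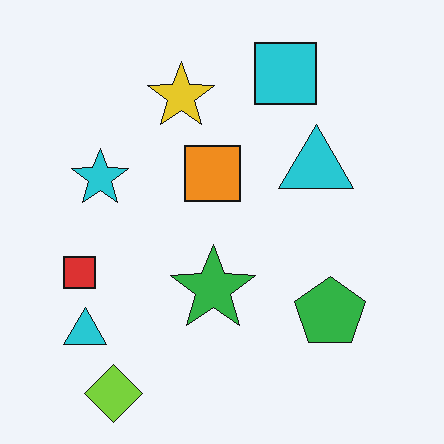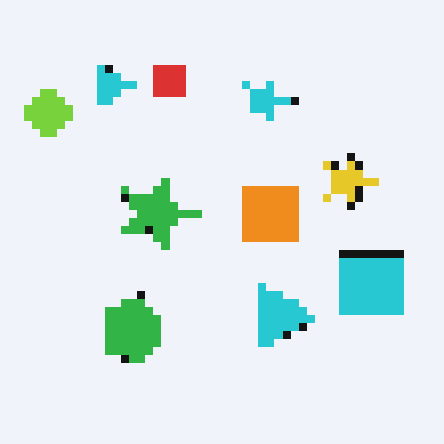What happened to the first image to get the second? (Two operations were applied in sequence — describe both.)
Rotated 90° clockwise, then pixelated into visible square blocks.

The lime diamond sits in the bottom-left of the first image and the top-left of the second — consistent with a whole-image 90° clockwise rotation. Shapes are reduced to large square blocks; fine edges and outlines are lost — a downscale-then-upscale (mosaic) effect.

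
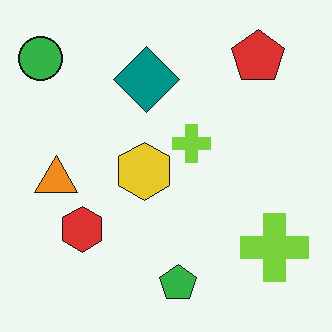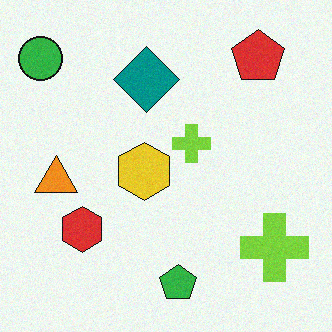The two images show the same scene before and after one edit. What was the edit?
The second image is the first degraded with a light layer of grain.

Random speckle covers the whole image, including the flat background.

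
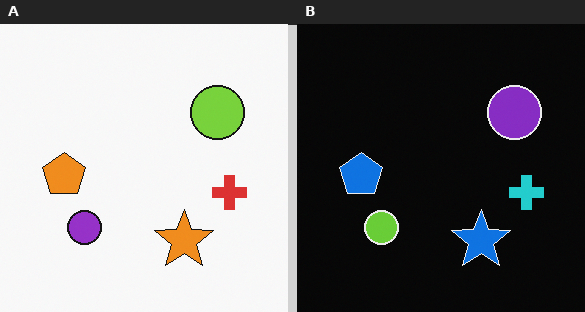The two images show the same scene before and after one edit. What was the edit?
The image was color-inverted (negative).

The light background has become dark and every shape's color is its complement — a photographic negative.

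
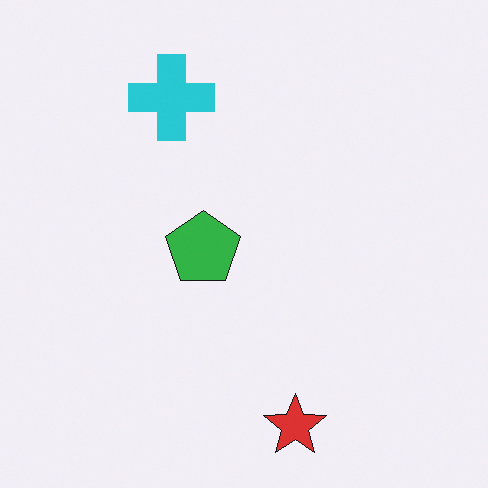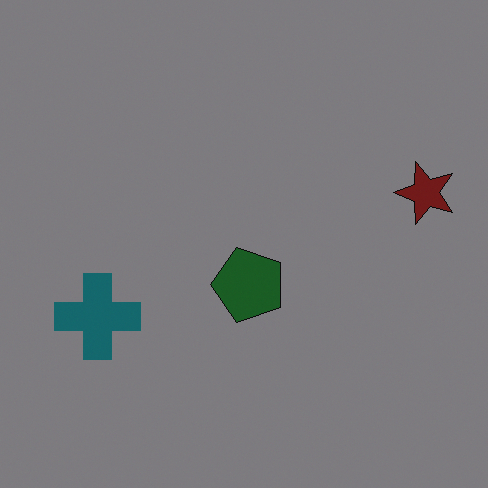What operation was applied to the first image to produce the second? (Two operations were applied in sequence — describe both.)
Rotated 90° counter-clockwise, then noticeably darkened.

The red star sits in the bottom of the first image and the right of the second — consistent with a whole-image 90° counter-clockwise rotation. Every pixel — background and shapes alike — is uniformly darkened.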